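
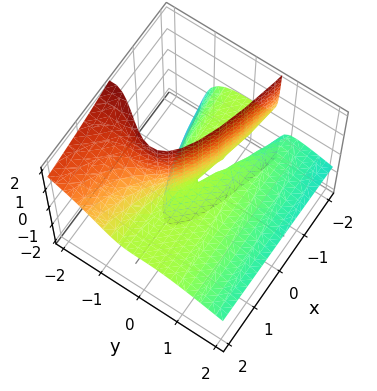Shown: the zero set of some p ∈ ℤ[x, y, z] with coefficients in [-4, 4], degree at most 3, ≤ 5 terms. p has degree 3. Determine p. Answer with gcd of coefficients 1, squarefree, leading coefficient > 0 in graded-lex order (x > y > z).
(a) Degree: the shape is more complex than any degree-2 surface, so deg p = 3.
(b) Checking where it meets the axes: every point of the z-axis in the box is on the surface; the visible x-axis segment lies entirely on the surface; one y-axis crossing is at y = 0.
(c) Solving for integer coefficients yields p as stated.

y^3 + 2*y^2*z + x*z + 2*y*z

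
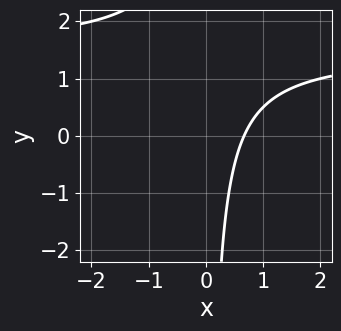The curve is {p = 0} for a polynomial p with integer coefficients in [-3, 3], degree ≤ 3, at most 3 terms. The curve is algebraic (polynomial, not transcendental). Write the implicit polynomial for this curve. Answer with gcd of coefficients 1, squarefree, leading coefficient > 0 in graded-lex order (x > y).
(a) deg p = 2. The shape is more complex than any degree-1 curve.
(b) Against the integer gridlines: no y-intercept at any integer in the box.
(c) Solving for integer coefficients yields p as stated.

2*x*y - 3*x + 2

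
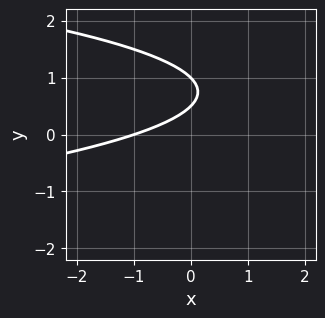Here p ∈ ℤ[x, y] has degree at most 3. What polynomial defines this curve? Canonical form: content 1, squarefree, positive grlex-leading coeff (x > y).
2*y^2 + x - 3*y + 1

(a) The degree is 2 — a generic line meets the curve in up to 2 points.
(b) From the visible intercepts: it crosses the y-axis at the gridline y = 1; it meets the x-axis at x = -1 (among the integer gridlines).
(c) Matching integer coefficients to the picture gives p.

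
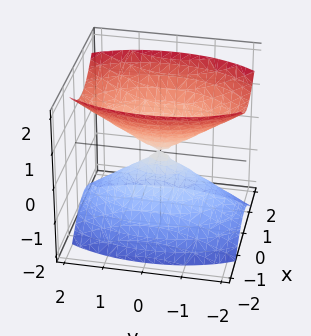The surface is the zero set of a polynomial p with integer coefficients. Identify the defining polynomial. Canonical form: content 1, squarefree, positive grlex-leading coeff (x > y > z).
3*x^2 + y^2 - 2*z^2

1. I count 2 distinct pieces. Treating them together as one polynomial.
2. deg p = 2. A double cone through the origin; a quadric.
3. Symmetries: the x ↦ −x reflection is a symmetry, so x appears only in even powers; mirror symmetry y ↦ −y ⇒ only even powers of y; mirror symmetry z ↦ −z ⇒ only even powers of z.
4. From the visible intercepts: it meets the x-axis at x = 0 (among the integer gridlines); one y-axis crossing is at y = 0.
5. Matching integer coefficients to the picture gives p.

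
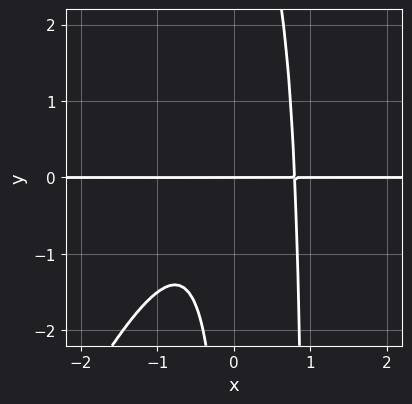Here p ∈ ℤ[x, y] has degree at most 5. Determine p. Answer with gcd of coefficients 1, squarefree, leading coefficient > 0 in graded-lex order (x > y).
2*x^3*y - x^2*y^2 + x*y^2 - y

The degree is 4 — no degree-3 curve has this shape.
From the visible intercepts: the visible x-axis segment lies entirely on the curve; it crosses the y-axis at the gridline y = 0.
Fitting integer coefficients to these (and the overall shape) gives p.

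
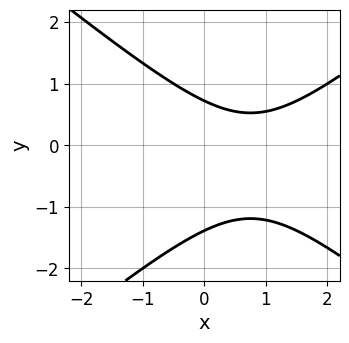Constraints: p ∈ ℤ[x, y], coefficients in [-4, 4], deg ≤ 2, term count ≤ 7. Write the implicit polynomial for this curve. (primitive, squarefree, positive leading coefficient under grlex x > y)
2*x^2 - 3*y^2 - 3*x - 2*y + 3

1. The degree is 2 — a generic line meets the curve in up to 2 points.
2. Observable constraints: no x-intercept at any integer in the box.
3. Solving for integer coefficients yields p as stated.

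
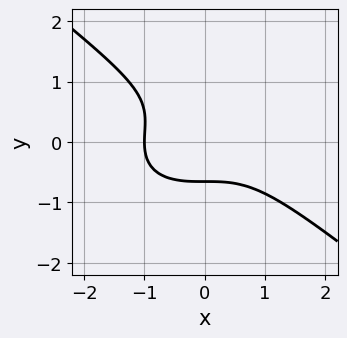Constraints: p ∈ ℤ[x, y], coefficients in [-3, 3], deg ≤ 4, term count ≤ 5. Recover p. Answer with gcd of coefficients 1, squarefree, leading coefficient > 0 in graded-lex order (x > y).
1. Degree: a generic line meets the curve in up to 3 points, so deg p = 3.
2. Checking where it meets the axes: one x-axis crossing is at x = -1.
3. The integer polynomial consistent with all of this is the stated p.

x^3 + 2*y^3 - y^2 + 1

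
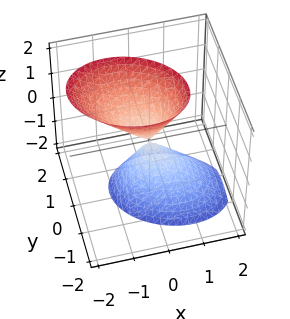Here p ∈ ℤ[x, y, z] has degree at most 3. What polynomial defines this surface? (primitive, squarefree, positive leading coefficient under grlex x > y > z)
2*x^2 + x*y + x*z + 3*y^2 - z^2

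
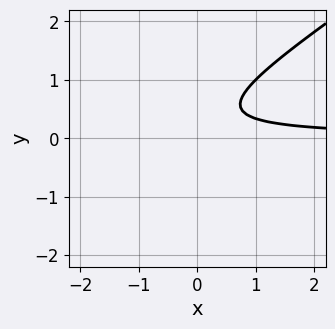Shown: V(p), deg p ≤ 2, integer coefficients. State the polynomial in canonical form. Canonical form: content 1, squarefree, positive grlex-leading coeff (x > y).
The degree is 2 — no degree-1 curve has this shape.
From the visible intercepts: it misses every integer gridline on the x-axis; the curve avoids every integer y-axis point in the box.
The integer polynomial consistent with all of this is the stated p.

2*x*y - 3*y^2 + 2*y - 1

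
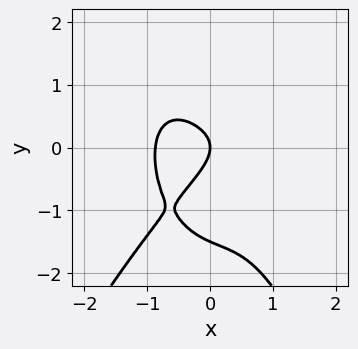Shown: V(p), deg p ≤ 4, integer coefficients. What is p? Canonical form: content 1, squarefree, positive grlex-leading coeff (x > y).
3*x^4 - x^3*y + 2*y^3 + 3*y^2 + 2*x

1. Degree: no degree-3 curve has this shape, so deg p = 4.
2. Against the integer gridlines: it crosses the x-axis at the gridline x = 0; it meets the y-axis at y = 0 (among the integer gridlines).
3. Together with the visible shape, these determine p as stated.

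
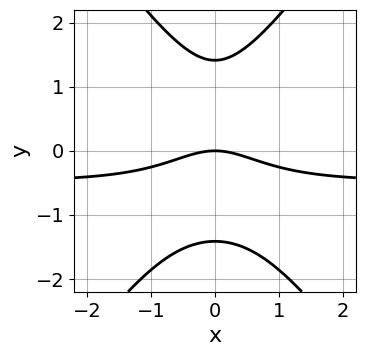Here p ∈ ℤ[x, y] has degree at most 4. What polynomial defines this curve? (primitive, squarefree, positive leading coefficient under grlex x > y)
deg p = 3. A generic line meets the curve in up to 3 points.
Symmetries: it's symmetric under x → −x, forcing even powers of x.
From the axis intercepts and sections: it crosses the y-axis at the gridline y = 0; it crosses the x-axis at the gridline x = 0.
Solving for integer coefficients yields p as stated.

2*x^2*y - y^3 + x^2 + 2*y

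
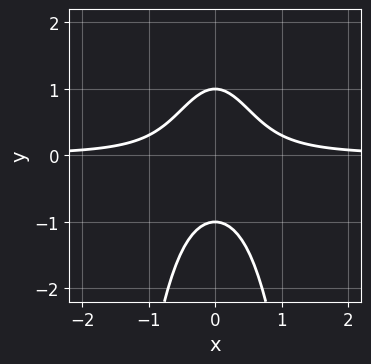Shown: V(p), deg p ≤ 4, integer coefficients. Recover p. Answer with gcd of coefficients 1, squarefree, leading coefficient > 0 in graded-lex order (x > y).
(a) The degree is 3 — no degree-2 curve has this shape.
(b) Symmetries: the x ↦ −x reflection is a symmetry, so x appears only in even powers.
(c) Against the integer gridlines: the curve avoids every integer x-axis point in the box; among the integer gridlines, it crosses the y-axis at y ∈ {-1, 1}.
(d) Putting this together gives p.

3*x^2*y + y^2 - 1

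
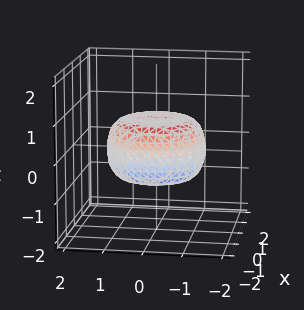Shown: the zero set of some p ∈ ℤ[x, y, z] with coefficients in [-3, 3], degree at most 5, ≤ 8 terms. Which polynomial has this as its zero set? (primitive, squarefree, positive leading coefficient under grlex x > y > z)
(a) deg p = 4. The shape is more complex than any degree-3 surface.
(b) By symmetry, the z-axis is an axis of rotation, so x and y enter only as x² + y².
(c) From the axis intercepts and sections: a circular section at z = 0 has radius between 1 and 2.
(d) Solving for integer coefficients yields p as stated.

x^4 + 2*x^2*y^2 + y^4 - x^2 - y^2 + 2*z^2 - 1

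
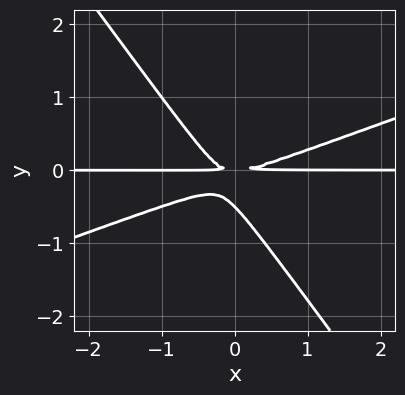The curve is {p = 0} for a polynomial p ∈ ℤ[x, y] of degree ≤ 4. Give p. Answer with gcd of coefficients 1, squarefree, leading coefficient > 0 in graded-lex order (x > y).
The degree is 3 — the shape is more complex than any degree-2 curve.
Against the integer gridlines: every point of the x-axis in the box is on the curve.
These observations pin down the coefficients.

x^2*y - 2*x*y^2 - 2*y^3 - y^2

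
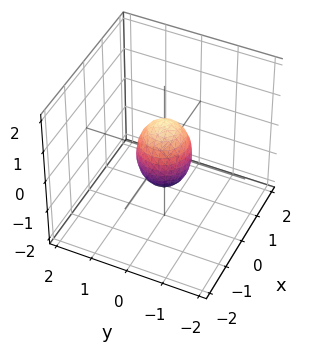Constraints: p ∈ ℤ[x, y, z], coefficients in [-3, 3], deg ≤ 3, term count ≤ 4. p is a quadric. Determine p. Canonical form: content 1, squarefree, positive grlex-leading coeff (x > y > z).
2*x^2 + 2*y^2 + z^2 - 1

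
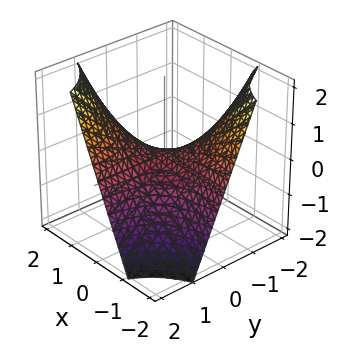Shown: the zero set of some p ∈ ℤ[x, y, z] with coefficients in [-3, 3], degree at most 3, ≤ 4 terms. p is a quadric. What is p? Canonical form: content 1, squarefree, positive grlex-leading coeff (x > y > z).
The degree is 2 — a saddle surface; a quadric.
Observable constraints: every point of the x-axis in the box is on the surface; it meets the z-axis at z = 0 (among the integer gridlines).
Assembling these constraints gives the stated polynomial.

x*y - z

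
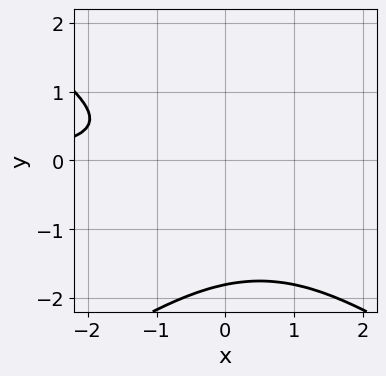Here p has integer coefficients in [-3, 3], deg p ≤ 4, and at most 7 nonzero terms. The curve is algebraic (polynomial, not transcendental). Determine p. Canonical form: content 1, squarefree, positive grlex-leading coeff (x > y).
x^2*y - 2*y^3 - x*y - 3*y^2 - 2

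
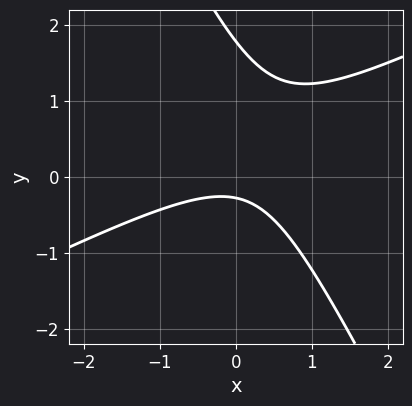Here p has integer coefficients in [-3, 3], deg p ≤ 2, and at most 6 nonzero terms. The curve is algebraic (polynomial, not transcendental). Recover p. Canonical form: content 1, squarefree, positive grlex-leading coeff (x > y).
1. deg p = 2. The shape is more complex than any degree-1 curve.
2. From the visible intercepts: it misses every integer gridline on the x-axis.
3. Matching integer coefficients to the picture gives p.

2*x^2 - 3*x*y - 2*y^2 + 3*y + 1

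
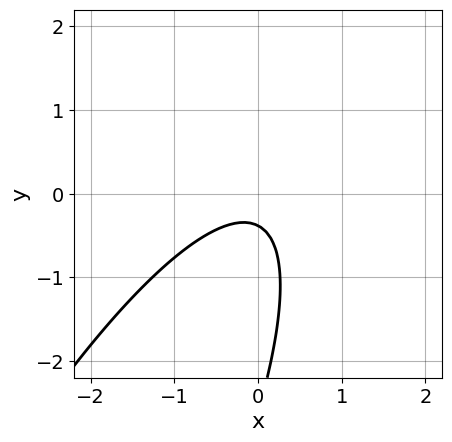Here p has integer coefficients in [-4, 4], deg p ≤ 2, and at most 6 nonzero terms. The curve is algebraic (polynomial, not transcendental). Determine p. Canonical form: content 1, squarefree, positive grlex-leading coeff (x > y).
The degree is 2 — a generic line meets the curve in up to 2 points.
Against the integer gridlines: the curve avoids every integer x-axis point in the box.
Solving for integer coefficients yields p as stated.

3*x^2 - 3*x*y + y^2 + 3*y + 1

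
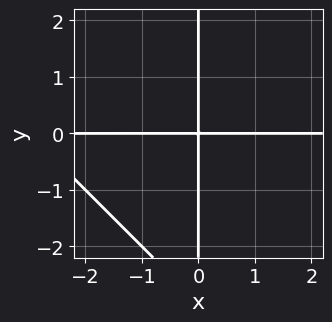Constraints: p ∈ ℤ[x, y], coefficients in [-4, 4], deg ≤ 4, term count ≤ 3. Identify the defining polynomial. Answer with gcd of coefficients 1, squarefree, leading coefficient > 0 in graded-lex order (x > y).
x^2*y + x*y^2 + 3*x*y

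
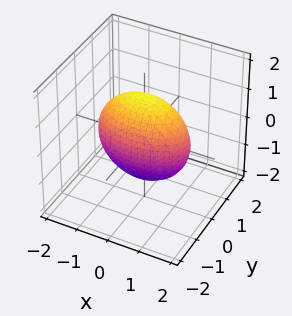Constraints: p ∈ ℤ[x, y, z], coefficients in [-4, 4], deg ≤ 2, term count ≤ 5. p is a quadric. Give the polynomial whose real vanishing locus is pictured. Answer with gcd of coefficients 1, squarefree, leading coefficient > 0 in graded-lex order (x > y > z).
x^2 + 3*y^2 + z^2 - 2

deg p = 2. A closed, bounded, convex surface; a quadric.
Symmetries: it's symmetric under x → −x, forcing even powers of x; it's symmetric under y → −y, forcing even powers of y; the z ↦ −z reflection is a symmetry, so z appears only in even powers.
Assembling these constraints gives the stated polynomial.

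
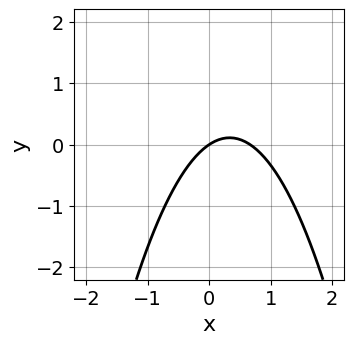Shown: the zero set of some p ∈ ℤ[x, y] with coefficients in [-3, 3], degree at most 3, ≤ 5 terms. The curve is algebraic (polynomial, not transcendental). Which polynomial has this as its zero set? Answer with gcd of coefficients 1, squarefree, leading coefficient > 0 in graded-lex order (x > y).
First, the degree is 2 — the shape is more complex than any degree-1 curve.
Then, from the visible intercepts: it crosses the x-axis at the gridline x = 0; it meets the y-axis at y = 0 (among the integer gridlines).
Finally, putting this together gives p.

3*x^2 - 2*x + 3*y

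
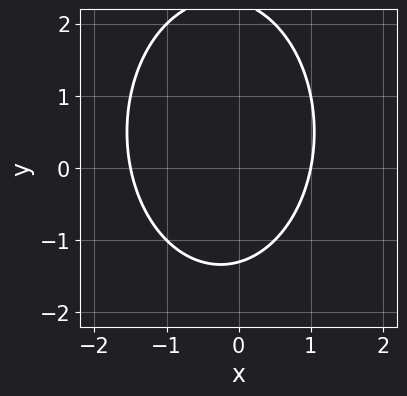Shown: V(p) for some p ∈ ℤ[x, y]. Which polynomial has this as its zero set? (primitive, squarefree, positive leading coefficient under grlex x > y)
2*x^2 + y^2 + x - y - 3

First, degree: the shape is more complex than any degree-1 curve, so deg p = 2.
Next, from the visible intercepts: it crosses the x-axis at the gridline x = 1.
Finally, together with the visible shape, these determine p as stated.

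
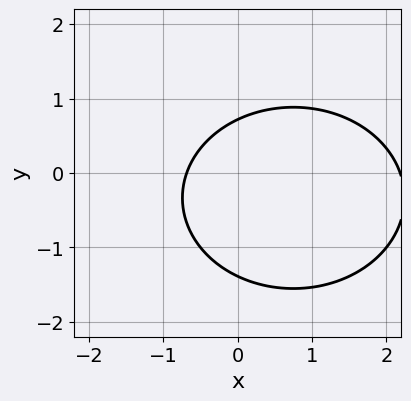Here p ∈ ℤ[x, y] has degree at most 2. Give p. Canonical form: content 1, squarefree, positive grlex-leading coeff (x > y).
2*x^2 + 3*y^2 - 3*x + 2*y - 3

The degree is 2 — the shape is more complex than any degree-1 curve.
The integer polynomial consistent with all of this is the stated p.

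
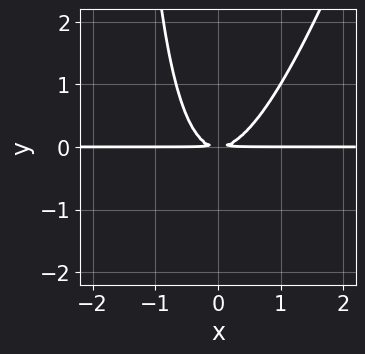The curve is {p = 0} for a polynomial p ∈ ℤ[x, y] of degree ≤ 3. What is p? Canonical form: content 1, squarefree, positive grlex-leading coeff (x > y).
3*x^2*y - x*y^2 - 2*y^2

First, degree: a generic line meets the curve in up to 3 points, so deg p = 3.
Next, checking where it meets the axes: every point of the x-axis in the box is on the curve.
Finally, matching integer coefficients to the picture gives p.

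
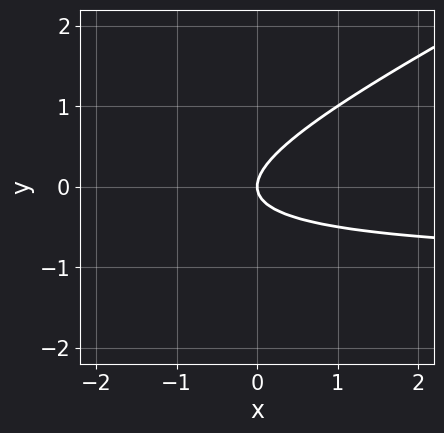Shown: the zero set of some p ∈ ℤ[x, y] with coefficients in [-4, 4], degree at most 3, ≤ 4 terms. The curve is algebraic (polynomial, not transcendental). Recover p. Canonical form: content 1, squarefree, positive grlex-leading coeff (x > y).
x*y - 2*y^2 + x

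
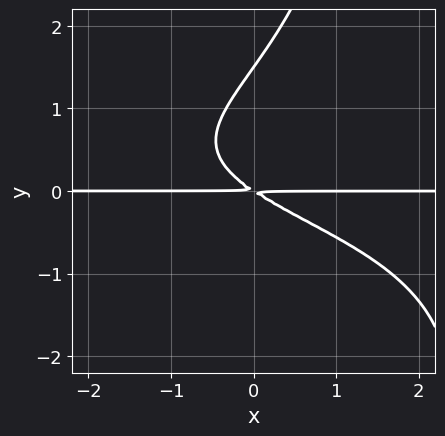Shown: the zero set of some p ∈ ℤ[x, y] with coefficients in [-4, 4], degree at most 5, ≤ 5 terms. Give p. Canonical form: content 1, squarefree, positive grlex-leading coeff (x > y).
(a) Degree: the shape is more complex than any degree-3 curve, so deg p = 4.
(b) From the axis intercepts and sections: every point of the x-axis in the box is on the curve.
(c) Fitting integer coefficients to these (and the overall shape) gives p.

x*y^3 - 2*y^3 + 2*x*y + 3*y^2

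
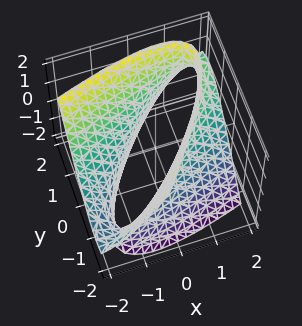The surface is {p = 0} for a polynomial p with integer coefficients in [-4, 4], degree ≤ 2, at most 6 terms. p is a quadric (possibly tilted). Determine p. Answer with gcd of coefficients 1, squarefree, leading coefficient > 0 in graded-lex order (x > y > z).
First, deg p = 2. A generic line meets the surface in up to 2 points.
Next, from the axis intercepts and sections: it misses every integer gridline on the z-axis; among the integer gridlines, it crosses the y-axis at y ∈ {-1, 1}.
Finally, putting this together gives p.

x^2 - 3*x*y + 2*x*z + 2*y^2 - z^2 - 2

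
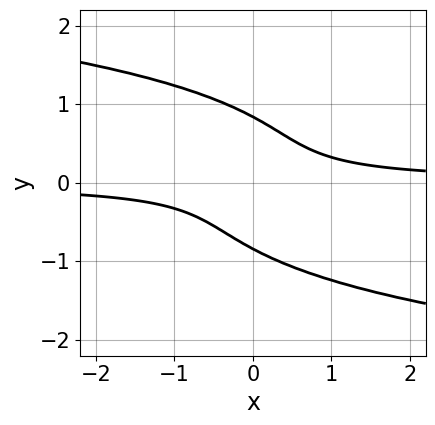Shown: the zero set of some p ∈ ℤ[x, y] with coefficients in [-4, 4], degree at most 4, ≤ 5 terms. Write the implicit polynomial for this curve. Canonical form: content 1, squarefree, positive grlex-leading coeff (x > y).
First, deg p = 4.
Next, against the integer gridlines: the curve avoids every integer x-axis point in the box.
Finally, assembling these constraints gives the stated polynomial.

2*y^4 + 3*x*y - 1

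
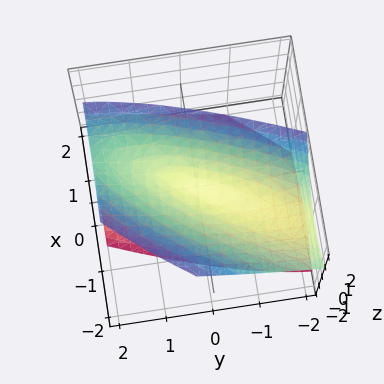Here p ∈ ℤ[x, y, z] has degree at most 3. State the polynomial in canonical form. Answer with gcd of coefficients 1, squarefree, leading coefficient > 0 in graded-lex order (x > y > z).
3*x^2 - 3*x*y + 2*x*z + y^2 - 2*z^2

(a) There are 2 components. Treating them together as one polynomial.
(b) deg p = 2. The shape is more complex than any degree-1 surface.
(c) Checking where it meets the axes: it crosses the x-axis at the gridline x = 0; it crosses the y-axis at the gridline y = 0; one z-axis crossing is at z = 0.
(d) These observations pin down the coefficients.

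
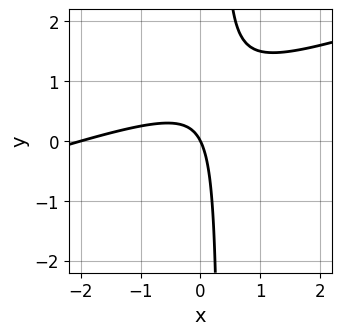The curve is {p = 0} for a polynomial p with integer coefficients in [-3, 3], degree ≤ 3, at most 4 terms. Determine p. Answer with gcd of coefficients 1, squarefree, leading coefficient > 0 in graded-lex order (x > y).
Degree: the shape is more complex than any degree-1 curve, so deg p = 2.
From the axis intercepts and sections: among the integer gridlines, it crosses the x-axis at x ∈ {-2, 0}; it meets the y-axis at y = 0 (among the integer gridlines).
Putting this together gives p.

x^2 - 3*x*y + 2*x + y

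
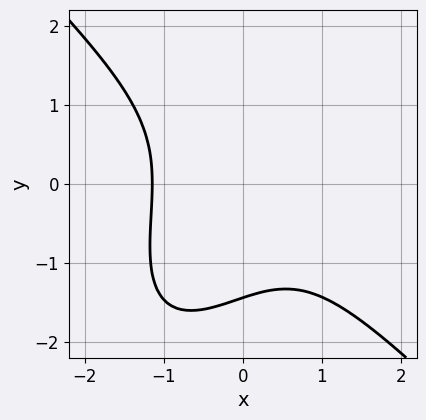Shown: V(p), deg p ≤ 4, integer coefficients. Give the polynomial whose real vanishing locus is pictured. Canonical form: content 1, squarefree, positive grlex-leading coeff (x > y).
2*x^3 - x*y^2 + y^3 + 3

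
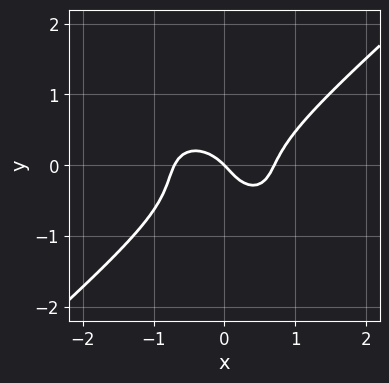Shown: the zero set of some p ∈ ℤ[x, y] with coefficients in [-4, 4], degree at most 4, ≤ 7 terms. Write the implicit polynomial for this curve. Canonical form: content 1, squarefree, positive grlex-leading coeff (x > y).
2*x^3 - 3*y^3 - y^2 - x - y

deg p = 3. The shape is more complex than any degree-2 curve.
Observable constraints: it crosses the x-axis at the gridline x = 0; it crosses the y-axis at the gridline y = 0.
Matching integer coefficients to the picture gives p.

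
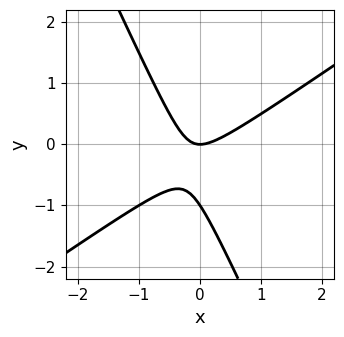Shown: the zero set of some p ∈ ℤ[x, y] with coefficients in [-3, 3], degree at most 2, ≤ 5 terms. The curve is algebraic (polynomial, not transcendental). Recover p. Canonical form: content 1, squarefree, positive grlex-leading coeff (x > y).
1. Degree: a generic line meets the curve in up to 2 points, so deg p = 2.
2. Observable constraints: the y-axis gridline crossings are at y ∈ {-1, 0}; one x-axis crossing is at x = 0.
3. The integer polynomial consistent with all of this is the stated p.

3*x^2 - 3*x*y - 2*y^2 - 2*y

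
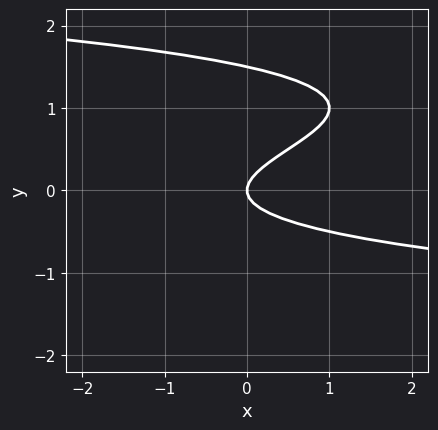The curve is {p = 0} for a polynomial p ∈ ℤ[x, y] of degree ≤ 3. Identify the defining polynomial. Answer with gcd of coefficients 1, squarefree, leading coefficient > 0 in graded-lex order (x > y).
1. The degree is 3 — a generic line meets the curve in up to 3 points.
2. Reading off the gridlines: one x-axis crossing is at x = 0; it crosses the y-axis at the gridline y = 0.
3. Fitting integer coefficients to these (and the overall shape) gives p.

2*y^3 - 3*y^2 + x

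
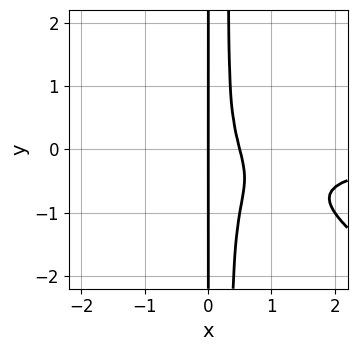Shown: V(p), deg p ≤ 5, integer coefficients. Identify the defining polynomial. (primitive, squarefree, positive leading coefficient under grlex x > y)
2*x^3*y + 3*x^2*y^2 - x*y^2 + 2*x^2 - x

(a) Degree: a generic line meets the curve in up to 4 points, so deg p = 4.
(b) Against the integer gridlines: it crosses the x-axis at the gridline x = 0; every point of the y-axis in the box is on the curve.
(c) The integer polynomial consistent with all of this is the stated p.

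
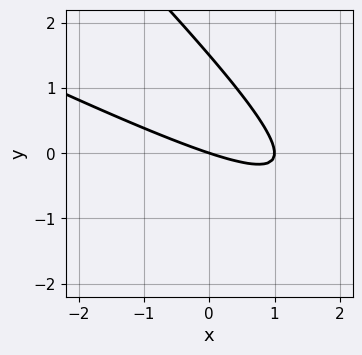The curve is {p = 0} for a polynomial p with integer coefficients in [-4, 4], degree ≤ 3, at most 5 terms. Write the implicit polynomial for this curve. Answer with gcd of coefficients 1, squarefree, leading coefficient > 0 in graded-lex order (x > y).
(a) The degree is 2 — no degree-1 curve has this shape.
(b) From the visible intercepts: the x-axis gridline crossings are at x ∈ {0, 1}; it crosses the y-axis at the gridline y = 0.
(c) Putting this together gives p.

x^2 + 3*x*y + 2*y^2 - x - 3*y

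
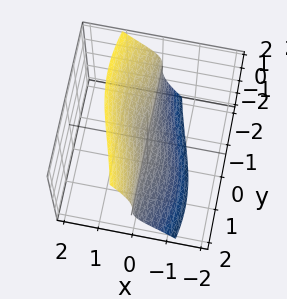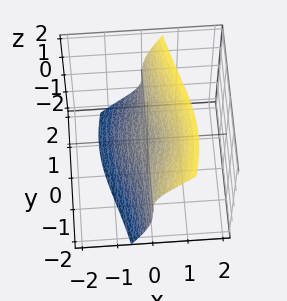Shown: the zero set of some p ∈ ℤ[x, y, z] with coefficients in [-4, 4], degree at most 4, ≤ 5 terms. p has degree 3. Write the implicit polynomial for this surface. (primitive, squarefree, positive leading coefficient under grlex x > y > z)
2*x^3 + 2*x*y^2 + 2*x*y*z + 3*x*z^2 - 2*z^3

Degree: a generic line meets the surface in up to 3 points, so deg p = 3.
Checking where it meets the axes: it meets the x-axis at x = 0 (among the integer gridlines); every point of the y-axis in the box is on the surface.
Assembling these constraints gives the stated polynomial.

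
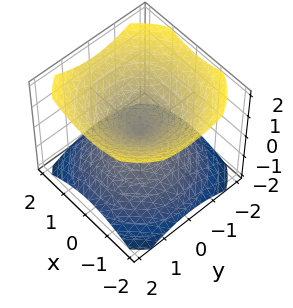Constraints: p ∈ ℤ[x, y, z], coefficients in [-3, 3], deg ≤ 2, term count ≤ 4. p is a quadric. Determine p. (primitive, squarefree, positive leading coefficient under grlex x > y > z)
2*x^2 + 2*y^2 - 3*z^2

First, I count 2 distinct pieces. They look like related sheets of one shape, so recover p as a whole.
Then, degree: two nappes meeting at a single point; a quadric, so deg p = 2.
Then, symmetries: rotational symmetry about the z-axis ⇒ p depends on x, y only through x² + y²; mirror symmetry z ↦ −z ⇒ only even powers of z.
Next, against the integer gridlines: a circular section at z = -1 has radius between 1 and 2; one x-axis crossing is at x = 0; it meets the y-axis at y = 0 (among the integer gridlines).
Finally, fitting integer coefficients to these (and the overall shape) gives p.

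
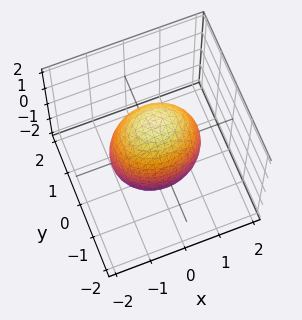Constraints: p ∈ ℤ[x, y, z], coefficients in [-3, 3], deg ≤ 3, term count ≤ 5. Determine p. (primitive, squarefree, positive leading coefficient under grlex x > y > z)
2*x^2 + 3*y^2 + z^2 - 3

deg p = 2.
Symmetries: the z ↦ −z reflection is a symmetry, so z appears only in even powers; mirror symmetry x ↦ −x ⇒ only even powers of x; the y ↦ −y reflection is a symmetry, so y appears only in even powers.
Reading off the gridlines: the y-axis gridline crossings are at y ∈ {-1, 1}.
Fitting integer coefficients to these (and the overall shape) gives p.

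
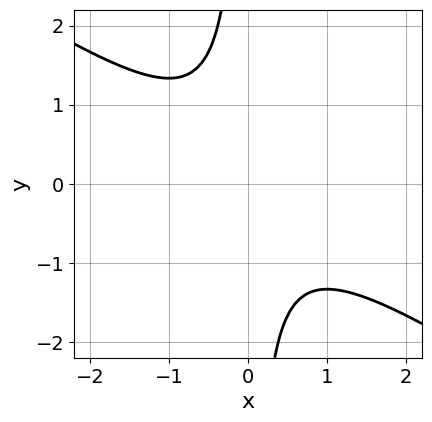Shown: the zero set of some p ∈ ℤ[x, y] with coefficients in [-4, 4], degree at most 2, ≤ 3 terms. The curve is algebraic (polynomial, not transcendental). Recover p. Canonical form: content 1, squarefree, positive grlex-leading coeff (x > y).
1. Degree: no degree-1 curve has this shape, so deg p = 2.
2. Against the integer gridlines: the curve avoids every integer y-axis point in the box; no x-intercept at any integer in the box.
3. Matching integer coefficients to the picture gives p.

2*x^2 + 3*x*y + 2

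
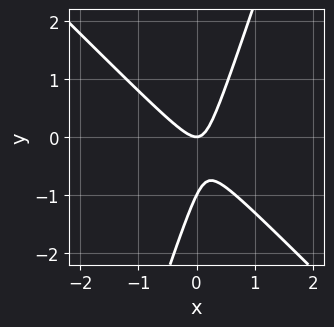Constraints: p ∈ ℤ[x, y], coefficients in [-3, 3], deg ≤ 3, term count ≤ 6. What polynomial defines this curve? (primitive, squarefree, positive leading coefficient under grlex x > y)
3*x^2 + 2*x*y - y^2 - y

First, deg p = 2. A generic line meets the curve in up to 2 points.
Then, reading off the gridlines: the y-axis gridline crossings are at y ∈ {-1, 0}; it crosses the x-axis at the gridline x = 0.
Finally, putting this together gives p.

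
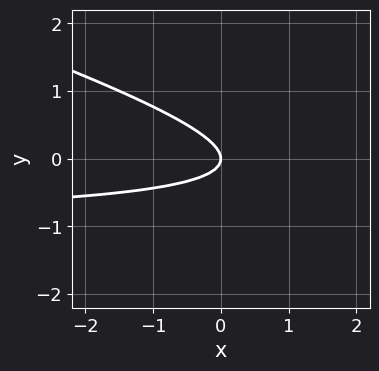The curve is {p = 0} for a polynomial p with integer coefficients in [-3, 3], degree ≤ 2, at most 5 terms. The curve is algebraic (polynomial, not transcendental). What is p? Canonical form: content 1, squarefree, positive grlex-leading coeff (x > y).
x*y + 3*y^2 + x

(a) The degree is 2 — no degree-1 curve has this shape.
(b) From the axis intercepts and sections: it crosses the x-axis at the gridline x = 0; it crosses the y-axis at the gridline y = 0.
(c) Solving for integer coefficients yields p as stated.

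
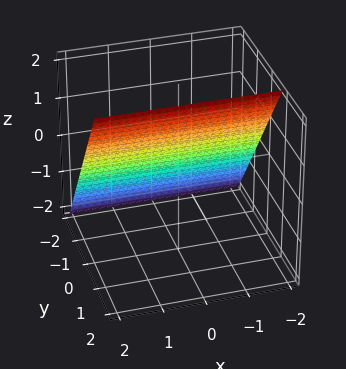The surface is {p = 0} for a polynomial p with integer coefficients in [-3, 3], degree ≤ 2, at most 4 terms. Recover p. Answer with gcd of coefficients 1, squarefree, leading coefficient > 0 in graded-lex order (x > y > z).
3*y - 2*z + 2

1. Degree: every cross-section is a straight line — this is a plane, so deg p = 1.
2. From the visible intercepts: one z-axis crossing is at z = 1; no x-intercept at any integer in the box.
3. Matching integer coefficients to the picture gives p.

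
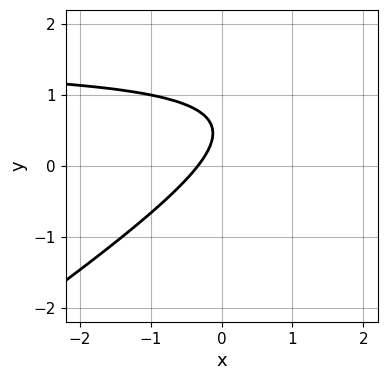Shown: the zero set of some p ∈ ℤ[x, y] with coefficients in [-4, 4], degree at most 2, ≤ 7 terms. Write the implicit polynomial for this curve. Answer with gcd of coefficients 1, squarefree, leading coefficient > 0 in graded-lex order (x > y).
First, degree: no degree-1 curve has this shape, so deg p = 2.
Then, from the axis intercepts and sections: the curve avoids every integer y-axis point in the box.
Finally, fitting integer coefficients to these (and the overall shape) gives p.

2*x*y - 3*y^2 - 3*x + 3*y - 1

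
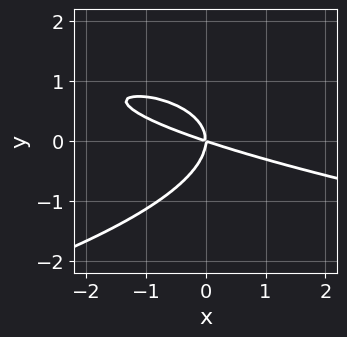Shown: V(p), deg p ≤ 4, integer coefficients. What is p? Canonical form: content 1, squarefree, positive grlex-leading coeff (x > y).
1. Degree: the shape is more complex than any degree-2 curve, so deg p = 3.
2. Reading off the gridlines: one x-axis crossing is at x = 0; one y-axis crossing is at y = 0.
3. Putting this together gives p.

3*y^3 + x^2 + 3*x*y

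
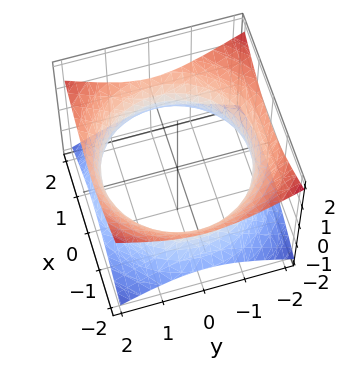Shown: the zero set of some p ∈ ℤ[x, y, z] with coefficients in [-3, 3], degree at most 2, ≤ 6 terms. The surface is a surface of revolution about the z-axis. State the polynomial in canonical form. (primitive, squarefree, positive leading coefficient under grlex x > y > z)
x^2 + y^2 - 2*z^2 - 3

1. The degree is 2 — the shape is more complex than any degree-1 surface.
2. Symmetries: rotational symmetry about the z-axis ⇒ p depends on x, y only through x² + y².
3. Observable constraints: no z-intercept at any integer in the box; a circular section at z = 0 has radius between 1 and 2.
4. These observations pin down the coefficients.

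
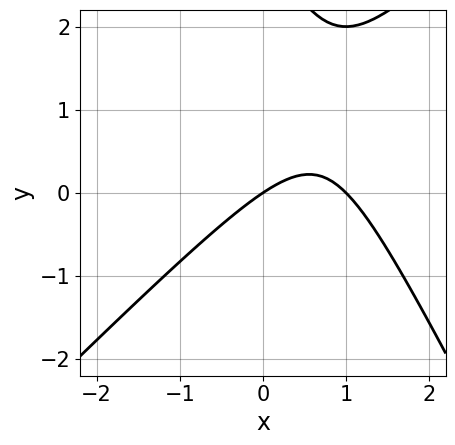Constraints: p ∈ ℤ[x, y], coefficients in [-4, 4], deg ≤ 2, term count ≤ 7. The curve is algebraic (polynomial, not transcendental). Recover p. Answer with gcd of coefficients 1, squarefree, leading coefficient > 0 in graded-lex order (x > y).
2*x^2 - x*y - y^2 - 2*x + 3*y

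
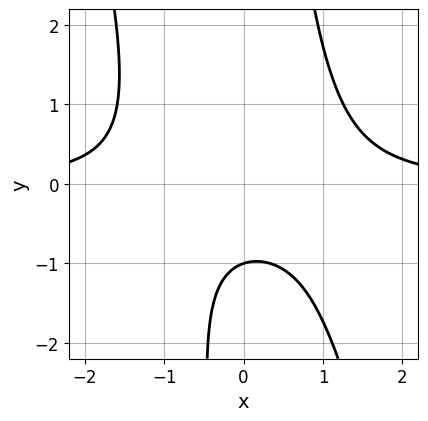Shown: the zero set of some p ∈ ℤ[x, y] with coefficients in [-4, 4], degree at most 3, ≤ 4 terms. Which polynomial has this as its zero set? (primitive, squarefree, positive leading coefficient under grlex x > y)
3*x^2*y + x*y^2 - 3*y - 3

Degree: no degree-2 curve has this shape, so deg p = 3.
Observable constraints: it crosses the y-axis at the gridline y = -1; the curve avoids every integer x-axis point in the box.
Solving for integer coefficients yields p as stated.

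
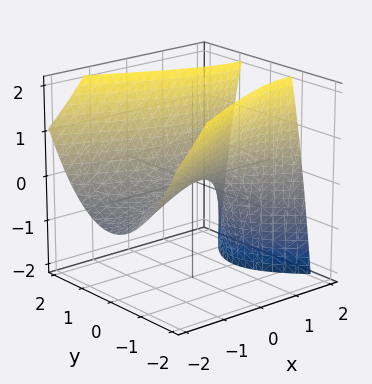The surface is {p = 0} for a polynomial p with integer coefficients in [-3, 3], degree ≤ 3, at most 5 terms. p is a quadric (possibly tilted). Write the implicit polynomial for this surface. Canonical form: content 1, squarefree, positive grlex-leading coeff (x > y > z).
(a) deg p = 2. No degree-1 surface has this shape.
(b) Against the integer gridlines: it meets the x-axis at x = 0 (among the integer gridlines); it crosses the y-axis at the gridline y = 0.
(c) The integer polynomial consistent with all of this is the stated p.

x^2 - 2*x*z - 3*y^2 + 3*z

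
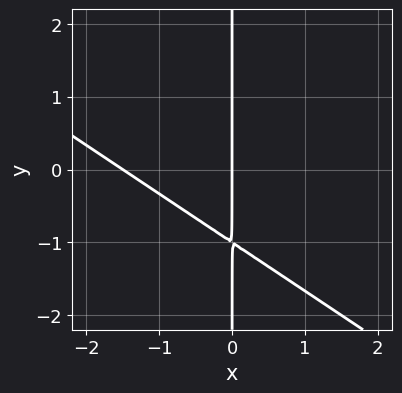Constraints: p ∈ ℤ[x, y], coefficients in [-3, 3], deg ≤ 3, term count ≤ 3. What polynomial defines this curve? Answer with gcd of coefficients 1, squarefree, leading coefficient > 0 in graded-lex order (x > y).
2*x^2 + 3*x*y + 3*x

(a) deg p = 2.
(b) From the axis intercepts and sections: the visible y-axis segment lies entirely on the curve; it crosses the x-axis at the gridline x = 0.
(c) The integer polynomial consistent with all of this is the stated p.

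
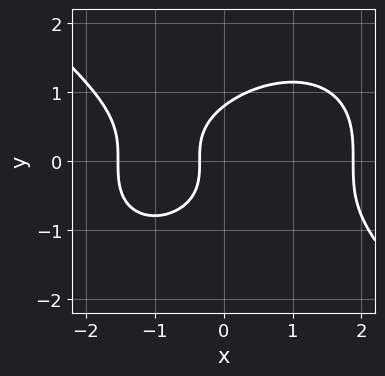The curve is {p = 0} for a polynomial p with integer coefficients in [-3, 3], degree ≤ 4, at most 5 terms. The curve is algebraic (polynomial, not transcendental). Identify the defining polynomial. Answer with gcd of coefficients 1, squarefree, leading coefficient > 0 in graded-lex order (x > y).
x^3 + 2*y^3 - 3*x - 1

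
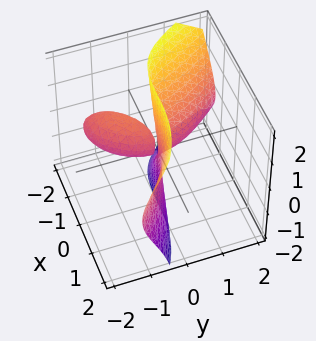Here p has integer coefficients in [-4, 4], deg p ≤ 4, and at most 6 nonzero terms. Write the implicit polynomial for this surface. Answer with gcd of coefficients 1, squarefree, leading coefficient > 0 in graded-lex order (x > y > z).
(a) I count 2 distinct pieces.
(b) deg p = 3.
(c) Reading off the gridlines: one y-axis crossing is at y = 0; every point of the z-axis in the box is on the surface; it crosses the x-axis at the gridline x = 0.
(d) Matching integer coefficients to the picture gives p.

x^3 + y^3 + 3*y*z^2 + 3*x*y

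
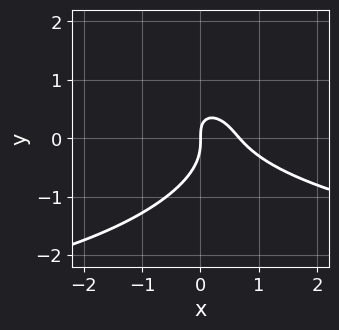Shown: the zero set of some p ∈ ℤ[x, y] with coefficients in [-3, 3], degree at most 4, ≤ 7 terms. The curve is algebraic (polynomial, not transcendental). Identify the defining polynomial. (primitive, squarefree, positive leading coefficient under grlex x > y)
x^2*y + 3*y^3 + 3*x^2 + 2*x*y - 2*x

1. The degree is 3 — the shape is more complex than any degree-2 curve.
2. Observable constraints: it crosses the y-axis at the gridline y = 0; one x-axis crossing is at x = 0.
3. Fitting integer coefficients to these (and the overall shape) gives p.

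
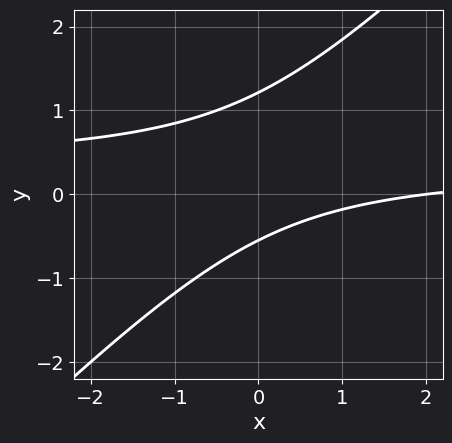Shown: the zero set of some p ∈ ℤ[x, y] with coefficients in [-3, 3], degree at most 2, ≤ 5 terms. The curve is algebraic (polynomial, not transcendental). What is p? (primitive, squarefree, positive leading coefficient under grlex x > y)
3*x*y - 3*y^2 - x + 2*y + 2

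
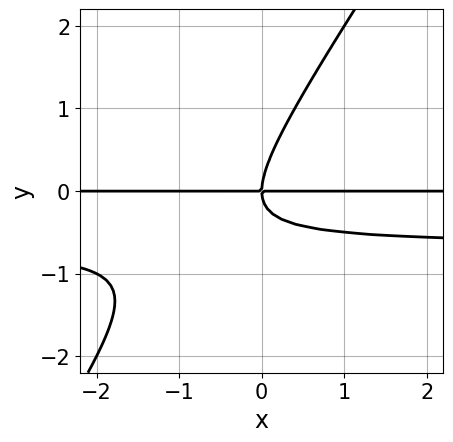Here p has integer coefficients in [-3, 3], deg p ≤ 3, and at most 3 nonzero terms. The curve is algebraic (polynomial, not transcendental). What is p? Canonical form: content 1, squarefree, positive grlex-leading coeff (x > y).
(a) deg p = 3. A generic line meets the curve in up to 3 points.
(b) Observable constraints: one y-axis crossing is at y = 0; every point of the x-axis in the box is on the curve.
(c) Together with the visible shape, these determine p as stated.

3*x*y^2 - 2*y^3 + 2*x*y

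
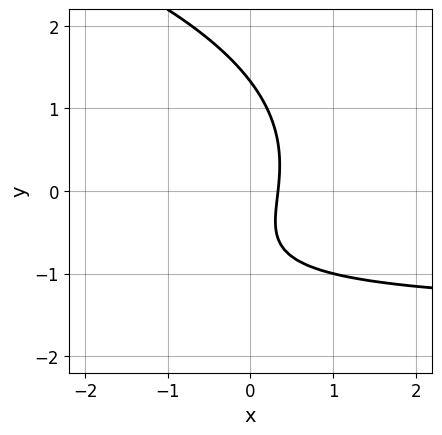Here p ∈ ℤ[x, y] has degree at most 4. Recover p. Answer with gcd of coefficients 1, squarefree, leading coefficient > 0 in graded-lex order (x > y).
1. The degree is 3 — a generic line meets the curve in up to 3 points.
2. Putting this together gives p.

y^3 + 2*x*y + 3*x - y - 1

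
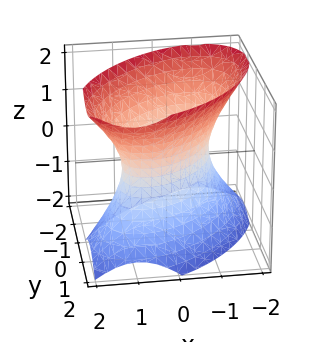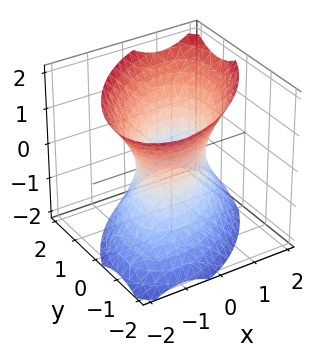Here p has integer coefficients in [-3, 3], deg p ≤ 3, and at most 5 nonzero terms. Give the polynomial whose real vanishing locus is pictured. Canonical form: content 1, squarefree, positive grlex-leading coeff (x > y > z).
3*x^2 - 3*x*y + 3*y^2 - 2*z^2 - 3

First, the degree is 2 — no degree-1 surface has this shape.
Then, from the visible intercepts: among the integer gridlines, it crosses the x-axis at x ∈ {-1, 1}; no z-intercept at any integer in the box; among the integer gridlines, it crosses the y-axis at y ∈ {-1, 1}.
Finally, the integer polynomial consistent with all of this is the stated p.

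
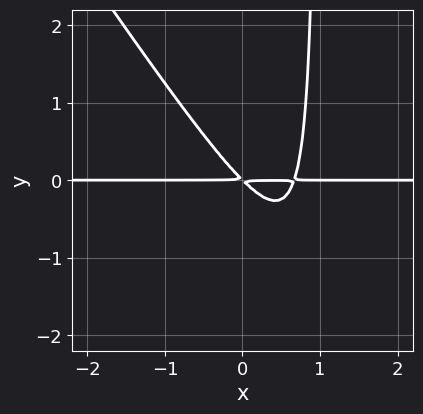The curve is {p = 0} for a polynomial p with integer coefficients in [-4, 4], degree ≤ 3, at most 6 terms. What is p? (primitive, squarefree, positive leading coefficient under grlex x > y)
3*x^2*y + 2*x*y^2 - 2*x*y - 2*y^2

Degree: a generic line meets the curve in up to 3 points, so deg p = 3.
From the axis intercepts and sections: the visible x-axis segment lies entirely on the curve.
Assembling these constraints gives the stated polynomial.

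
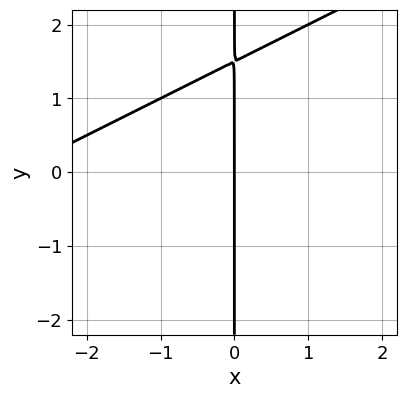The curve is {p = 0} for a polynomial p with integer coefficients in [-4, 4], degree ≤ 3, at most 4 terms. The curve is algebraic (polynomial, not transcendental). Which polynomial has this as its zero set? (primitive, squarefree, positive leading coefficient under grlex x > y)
First, deg p = 2.
Next, reading off the gridlines: it crosses the x-axis at the gridline x = 0; the visible y-axis segment lies entirely on the curve.
Finally, matching integer coefficients to the picture gives p.

x^2 - 2*x*y + 3*x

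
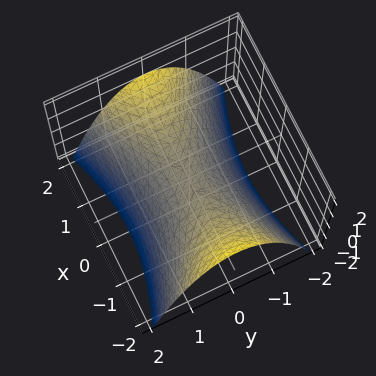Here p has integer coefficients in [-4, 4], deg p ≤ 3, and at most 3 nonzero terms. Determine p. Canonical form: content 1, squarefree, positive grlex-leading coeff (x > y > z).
x^2 - 3*y^2 - 3*z

1. deg p = 2. A saddle surface; a quadric.
2. Symmetries: mirror symmetry x ↦ −x ⇒ only even powers of x; mirror symmetry y ↦ −y ⇒ only even powers of y.
3. Against the integer gridlines: it crosses the z-axis at the gridline z = 0; it crosses the y-axis at the gridline y = 0; it crosses the x-axis at the gridline x = 0.
4. Solving for integer coefficients yields p as stated.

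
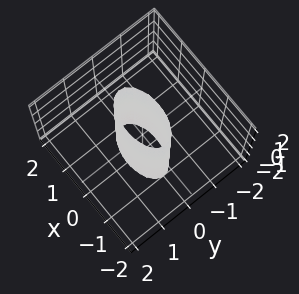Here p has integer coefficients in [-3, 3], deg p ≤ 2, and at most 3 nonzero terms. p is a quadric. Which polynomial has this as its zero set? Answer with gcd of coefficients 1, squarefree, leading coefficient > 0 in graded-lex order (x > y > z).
1. deg p = 2. Constant cross-section along one axis; a quadric.
2. Symmetries: the y ↦ −y reflection is a symmetry, so y appears only in even powers; it's symmetric under z → −z, forcing even powers of z; it's symmetric under x → −x, forcing even powers of x.
3. Against the integer gridlines: it misses every integer gridline on the z-axis; the x-axis gridline crossings are at x ∈ {-1, 1}.
4. These observations pin down the coefficients.

x^2 + 3*y^2 - 1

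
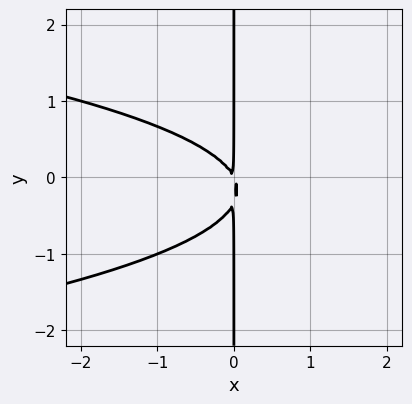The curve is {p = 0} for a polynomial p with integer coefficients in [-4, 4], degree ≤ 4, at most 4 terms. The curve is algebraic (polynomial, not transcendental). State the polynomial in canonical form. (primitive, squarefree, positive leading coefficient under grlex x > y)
3*x*y^2 + 2*x^2 + x*y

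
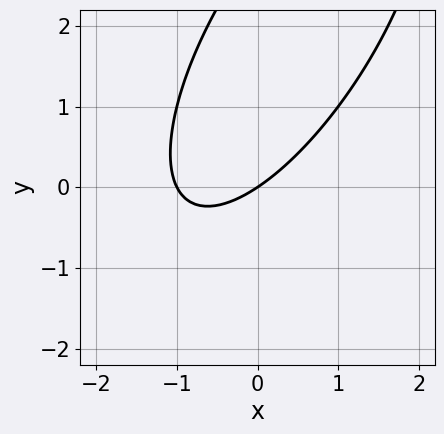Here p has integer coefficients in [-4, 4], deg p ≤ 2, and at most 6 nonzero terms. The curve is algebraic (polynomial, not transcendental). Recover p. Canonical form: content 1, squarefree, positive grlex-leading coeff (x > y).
2*x^2 - 2*x*y + y^2 + 2*x - 3*y

Degree: no degree-1 curve has this shape, so deg p = 2.
From the visible intercepts: the x-axis gridline crossings are at x ∈ {-1, 0}; one y-axis crossing is at y = 0.
These observations pin down the coefficients.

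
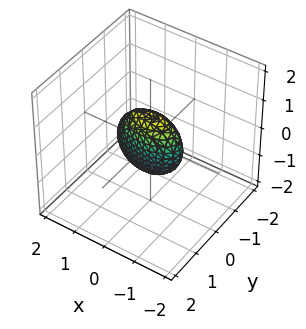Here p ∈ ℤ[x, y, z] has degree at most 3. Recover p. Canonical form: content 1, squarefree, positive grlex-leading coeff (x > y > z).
x^2 + 3*y^2 + z^2 - 1

The degree is 2 — a closed, bounded, convex surface; a quadric.
Symmetries: mirror symmetry y ↦ −y ⇒ only even powers of y; the z ↦ −z reflection is a symmetry, so z appears only in even powers; it's symmetric under x → −x, forcing even powers of x.
Reading off the gridlines: among the integer gridlines, it crosses the z-axis at z ∈ {-1, 1}; the x-axis gridline crossings are at x ∈ {-1, 1}.
Fitting integer coefficients to these (and the overall shape) gives p.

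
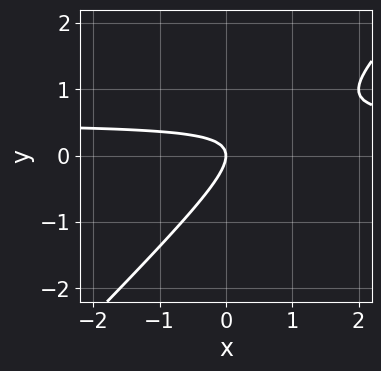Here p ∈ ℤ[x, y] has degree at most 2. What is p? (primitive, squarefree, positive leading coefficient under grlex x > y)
(a) The degree is 2 — the shape is more complex than any degree-1 curve.
(b) From the visible intercepts: it meets the x-axis at x = 0 (among the integer gridlines); one y-axis crossing is at y = 0.
(c) Matching integer coefficients to the picture gives p.

2*x*y - 2*y^2 - x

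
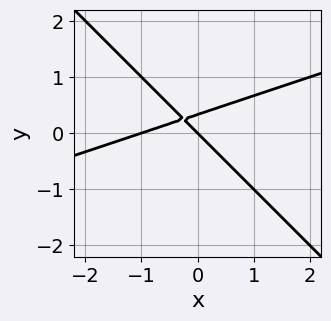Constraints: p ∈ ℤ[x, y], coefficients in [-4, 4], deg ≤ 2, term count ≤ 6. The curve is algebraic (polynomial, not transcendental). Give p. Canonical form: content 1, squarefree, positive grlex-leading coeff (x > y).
x^2 - 2*x*y - 3*y^2 + x + y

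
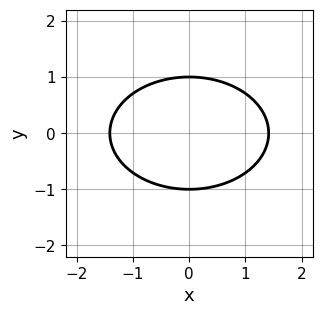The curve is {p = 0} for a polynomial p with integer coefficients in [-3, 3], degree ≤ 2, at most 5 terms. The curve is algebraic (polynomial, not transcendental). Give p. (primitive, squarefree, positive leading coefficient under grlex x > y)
x^2 + 2*y^2 - 2

The degree is 2 — the shape is more complex than any degree-1 curve.
Symmetries: mirror symmetry x ↦ −x ⇒ only even powers of x; the y ↦ −y reflection is a symmetry, so y appears only in even powers.
Reading off the gridlines: among the integer gridlines, it crosses the y-axis at y ∈ {-1, 1}.
Matching integer coefficients to the picture gives p.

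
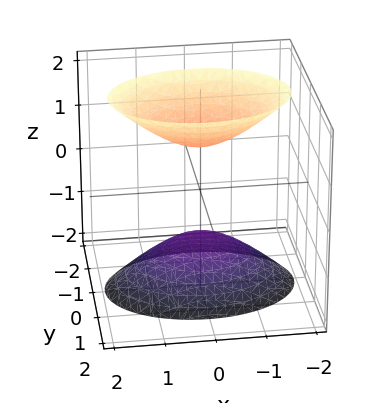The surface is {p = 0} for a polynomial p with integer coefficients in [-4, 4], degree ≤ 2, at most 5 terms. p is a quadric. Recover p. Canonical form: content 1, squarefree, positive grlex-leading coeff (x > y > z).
First, there are 2 components. Treating them together as one polynomial.
Next, the degree is 2 — two sheets facing apart; a quadric.
Next, symmetries: it's symmetric under y → −y, forcing even powers of y; the x ↦ −x reflection is a symmetry, so x appears only in even powers; the z ↦ −z reflection is a symmetry, so z appears only in even powers.
Then, checking where it meets the axes: no y-intercept at any integer in the box; no x-intercept at any integer in the box; among the integer gridlines, it crosses the z-axis at z ∈ {-1, 1}.
Finally, solving for integer coefficients yields p as stated.

x^2 + 2*y^2 - z^2 + 1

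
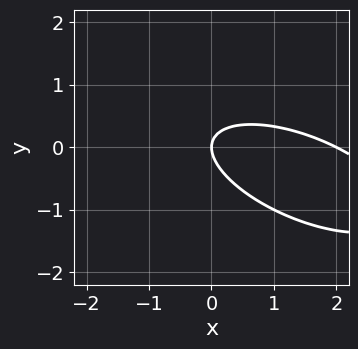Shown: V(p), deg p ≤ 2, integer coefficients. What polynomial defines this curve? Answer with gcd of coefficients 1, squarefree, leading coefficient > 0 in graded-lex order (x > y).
(a) The degree is 2 — no degree-1 curve has this shape.
(b) Against the integer gridlines: it meets the y-axis at y = 0 (among the integer gridlines); the x-axis gridline crossings are at x ∈ {0, 2}.
(c) Assembling these constraints gives the stated polynomial.

x^2 + 2*x*y + 3*y^2 - 2*x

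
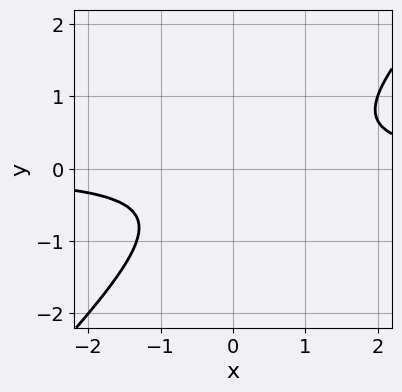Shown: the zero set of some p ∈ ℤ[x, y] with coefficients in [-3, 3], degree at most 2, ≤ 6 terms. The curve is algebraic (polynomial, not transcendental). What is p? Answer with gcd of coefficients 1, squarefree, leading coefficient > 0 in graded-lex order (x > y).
3*x*y - 3*y^2 - y - 2

1. The degree is 2 — no degree-1 curve has this shape.
2. Against the integer gridlines: it misses every integer gridline on the x-axis; it misses every integer gridline on the y-axis.
3. Putting this together gives p.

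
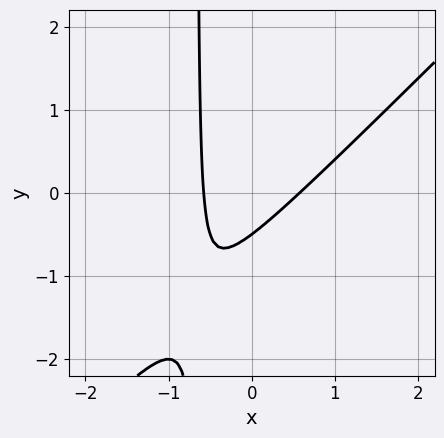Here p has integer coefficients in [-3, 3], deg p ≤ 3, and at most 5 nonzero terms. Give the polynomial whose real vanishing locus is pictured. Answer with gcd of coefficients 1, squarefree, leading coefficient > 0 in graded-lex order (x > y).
3*x^2 - 3*x*y - 2*y - 1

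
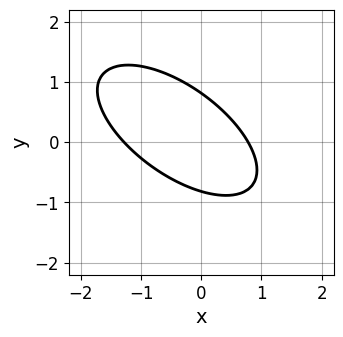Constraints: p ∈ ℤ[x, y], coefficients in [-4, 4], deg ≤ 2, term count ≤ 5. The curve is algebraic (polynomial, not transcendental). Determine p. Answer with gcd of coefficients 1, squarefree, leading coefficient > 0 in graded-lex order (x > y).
First, deg p = 2.
Finally, putting this together gives p.

2*x^2 + 3*x*y + 3*y^2 + x - 2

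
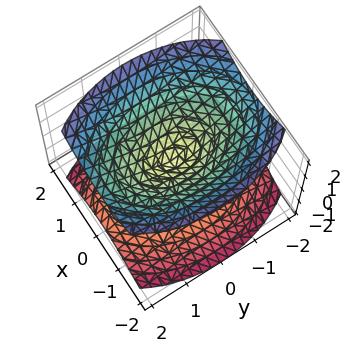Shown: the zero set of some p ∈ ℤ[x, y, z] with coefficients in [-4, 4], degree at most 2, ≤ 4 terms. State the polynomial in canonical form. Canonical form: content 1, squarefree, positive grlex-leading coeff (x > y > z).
1. I count 2 distinct pieces.
2. The degree is 2 — two nappes meeting at a single point; a quadric.
3. Symmetries: mirror symmetry y ↦ −y ⇒ only even powers of y; mirror symmetry z ↦ −z ⇒ only even powers of z; the x ↦ −x reflection is a symmetry, so x appears only in even powers.
4. Against the integer gridlines: it meets the y-axis at y = 0 (among the integer gridlines); it crosses the x-axis at the gridline x = 0.
5. Putting this together gives p.

2*x^2 + y^2 - 2*z^2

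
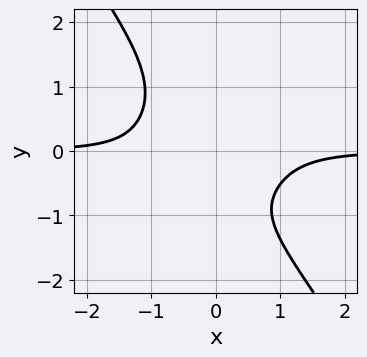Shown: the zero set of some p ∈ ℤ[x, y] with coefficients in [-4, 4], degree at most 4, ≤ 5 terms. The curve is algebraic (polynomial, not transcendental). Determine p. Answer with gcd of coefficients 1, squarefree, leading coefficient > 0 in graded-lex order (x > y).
1. The degree is 4 — no degree-3 curve has this shape.
2. Reading off the gridlines: the curve avoids every integer y-axis point in the box; the curve avoids every integer x-axis point in the box.
3. Matching integer coefficients to the picture gives p.

3*x^3*y + y^4 + y + 2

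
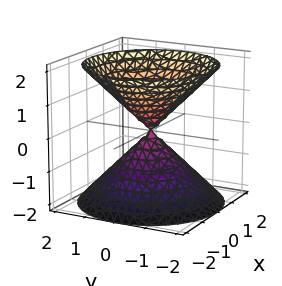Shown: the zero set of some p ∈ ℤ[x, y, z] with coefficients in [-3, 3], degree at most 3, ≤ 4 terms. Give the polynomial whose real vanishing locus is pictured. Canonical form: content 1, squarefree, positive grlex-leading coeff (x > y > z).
x^2 + y^2 - z^2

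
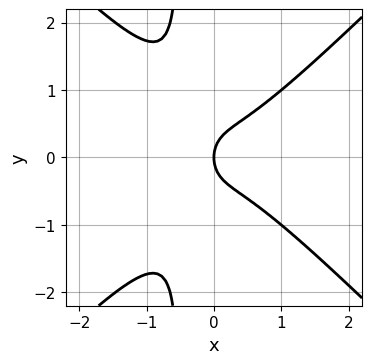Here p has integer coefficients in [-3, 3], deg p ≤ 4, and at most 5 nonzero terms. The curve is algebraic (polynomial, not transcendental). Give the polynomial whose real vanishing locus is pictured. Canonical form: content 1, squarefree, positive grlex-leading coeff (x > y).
1. The degree is 3 — no degree-2 curve has this shape.
2. Symmetries: mirror symmetry y ↦ −y ⇒ only even powers of y.
3. From the visible intercepts: it crosses the x-axis at the gridline x = 0; one y-axis crossing is at y = 0.
4. Solving for integer coefficients yields p as stated.

2*x^3 - 2*x*y^2 - y^2 + x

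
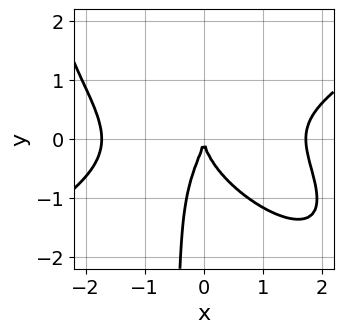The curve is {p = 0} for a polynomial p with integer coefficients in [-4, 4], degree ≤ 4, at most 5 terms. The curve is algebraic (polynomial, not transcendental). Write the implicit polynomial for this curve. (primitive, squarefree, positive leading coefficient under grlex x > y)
(a) Degree: a generic line meets the curve in up to 4 points, so deg p = 4.
(b) Observable constraints: one x-axis crossing is at x = 0; it meets the y-axis at y = 0 (among the integer gridlines).
(c) Together with the visible shape, these determine p as stated.

x^4 - 2*x^2*y^2 - 2*x*y^3 - y^3 - 3*x^2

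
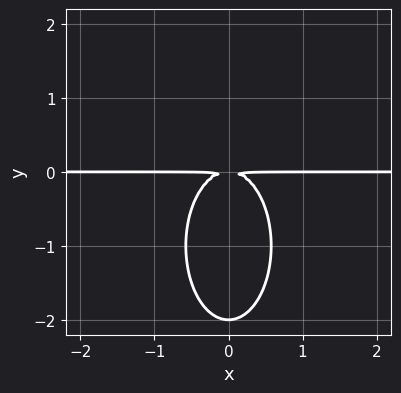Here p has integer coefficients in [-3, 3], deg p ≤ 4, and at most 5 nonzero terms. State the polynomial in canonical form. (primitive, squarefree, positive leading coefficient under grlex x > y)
3*x^2*y + y^3 + 2*y^2

Degree: a generic line meets the curve in up to 3 points, so deg p = 3.
Symmetries: mirror symmetry x ↦ −x ⇒ only even powers of x.
Reading off the gridlines: one y-axis crossing is at y = -2; the visible x-axis segment lies entirely on the curve.
The integer polynomial consistent with all of this is the stated p.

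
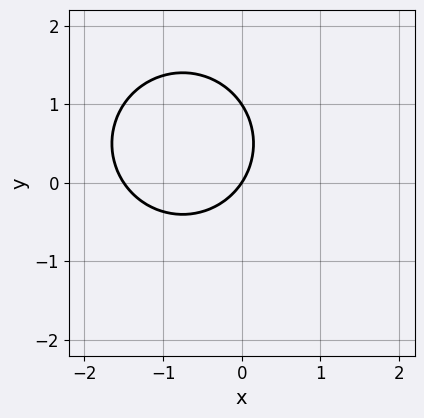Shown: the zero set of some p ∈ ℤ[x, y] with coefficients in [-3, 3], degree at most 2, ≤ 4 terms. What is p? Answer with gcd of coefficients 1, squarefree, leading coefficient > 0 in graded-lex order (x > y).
2*x^2 + 2*y^2 + 3*x - 2*y

1. The degree is 2 — no degree-1 curve has this shape.
2. From the axis intercepts and sections: it crosses the x-axis at the gridline x = 0; the y-axis gridline crossings are at y ∈ {0, 1}.
3. Putting this together gives p.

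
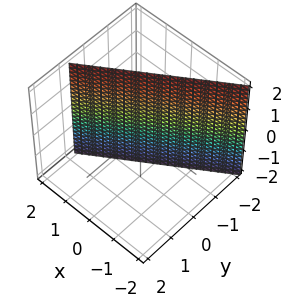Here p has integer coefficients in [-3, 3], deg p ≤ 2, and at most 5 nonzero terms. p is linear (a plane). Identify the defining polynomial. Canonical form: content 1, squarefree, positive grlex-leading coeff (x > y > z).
2*x - 3*y - 2

1. The degree is 1 — every cross-section is a straight line — this is a plane.
2. Observable constraints: it misses every integer gridline on the z-axis; it meets the x-axis at x = 1 (among the integer gridlines).
3. Solving for integer coefficients yields p as stated.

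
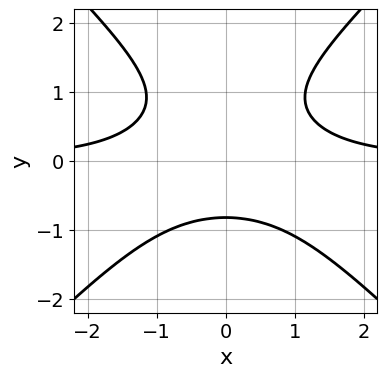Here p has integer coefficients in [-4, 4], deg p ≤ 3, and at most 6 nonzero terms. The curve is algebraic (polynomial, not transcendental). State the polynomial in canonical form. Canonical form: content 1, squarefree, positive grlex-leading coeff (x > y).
The degree is 3 — the shape is more complex than any degree-2 curve.
Symmetries: mirror symmetry x ↦ −x ⇒ only even powers of x.
Checking where it meets the axes: the curve avoids every integer x-axis point in the box.
Matching integer coefficients to the picture gives p.

3*x^2*y - 3*y^3 + 2*y^2 - 3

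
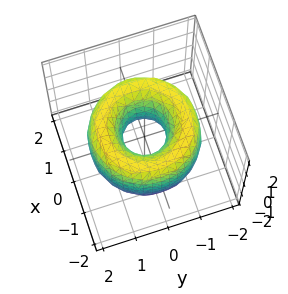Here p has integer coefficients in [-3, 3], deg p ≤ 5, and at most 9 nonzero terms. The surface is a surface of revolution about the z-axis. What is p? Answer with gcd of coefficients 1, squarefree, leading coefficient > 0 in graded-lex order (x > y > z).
First, the degree is 4 — a generic line meets the surface in up to 4 points.
Next, by symmetry, the surface is invariant under rotation about z: p = q(x² + y², z).
Next, from the visible intercepts: it misses every integer gridline on the z-axis; a circular section at z = 1 has radius exactly 1.
Finally, these observations pin down the coefficients.

x^4 + 2*x^2*y^2 + y^4 - 3*x^2 - 3*y^2 + z^2 + 1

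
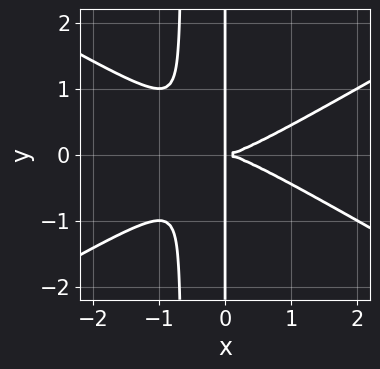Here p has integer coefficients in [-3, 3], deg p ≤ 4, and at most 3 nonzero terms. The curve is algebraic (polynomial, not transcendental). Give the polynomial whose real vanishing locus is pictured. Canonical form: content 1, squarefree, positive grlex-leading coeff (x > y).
First, the degree is 4 — no degree-3 curve has this shape.
Next, symmetries: it's symmetric under y → −y, forcing even powers of y.
Then, against the integer gridlines: every point of the y-axis in the box is on the curve.
Finally, these observations pin down the coefficients.

x^4 - 3*x^2*y^2 - 2*x*y^2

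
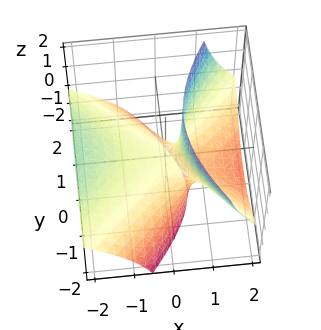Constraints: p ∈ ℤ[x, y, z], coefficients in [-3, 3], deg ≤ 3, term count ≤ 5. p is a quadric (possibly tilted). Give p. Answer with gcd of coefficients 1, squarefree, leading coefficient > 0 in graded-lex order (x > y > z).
x^2 + 2*x*z - y^2 - z

1. deg p = 2. A generic line meets the surface in up to 2 points.
2. Checking where it meets the axes: it meets the x-axis at x = 0 (among the integer gridlines); one y-axis crossing is at y = 0.
3. Putting this together gives p.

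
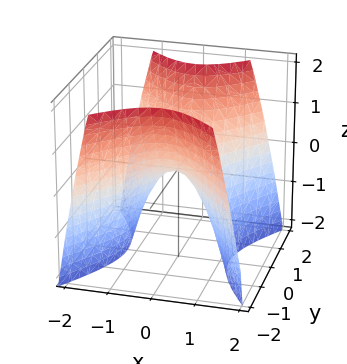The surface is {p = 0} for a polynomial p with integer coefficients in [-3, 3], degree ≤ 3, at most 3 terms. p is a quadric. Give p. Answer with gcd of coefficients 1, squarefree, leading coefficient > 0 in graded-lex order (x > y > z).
1. deg p = 2.
2. Symmetries: it's symmetric under x → −x, forcing even powers of x; mirror symmetry y ↦ −y ⇒ only even powers of y.
3. From the axis intercepts and sections: it meets the z-axis at z = 0 (among the integer gridlines); it meets the y-axis at y = 0 (among the integer gridlines).
4. These observations pin down the coefficients.

3*x^2 - 2*y^2 + 2*z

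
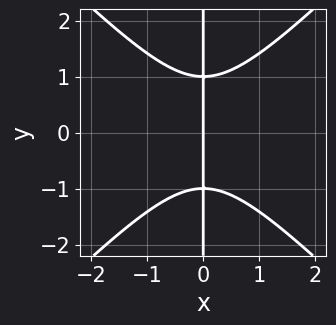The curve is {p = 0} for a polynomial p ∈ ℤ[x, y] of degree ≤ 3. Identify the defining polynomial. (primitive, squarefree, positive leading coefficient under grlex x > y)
x^3 - x*y^2 + x

Degree: a generic line meets the curve in up to 3 points, so deg p = 3.
Symmetries: it's symmetric under y → −y, forcing even powers of y.
From the visible intercepts: the visible y-axis segment lies entirely on the curve; one x-axis crossing is at x = 0.
These observations pin down the coefficients.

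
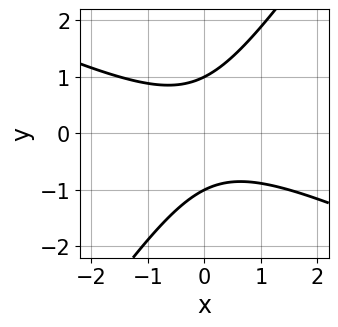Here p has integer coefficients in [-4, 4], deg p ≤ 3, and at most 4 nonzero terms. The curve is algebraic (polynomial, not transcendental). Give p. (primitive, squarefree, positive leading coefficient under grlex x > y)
1. The degree is 2 — a generic line meets the curve in up to 2 points.
2. Against the integer gridlines: among the integer gridlines, it crosses the y-axis at y ∈ {-1, 1}; no x-intercept at any integer in the box.
3. Assembling these constraints gives the stated polynomial.

2*x^2 + 3*x*y - 3*y^2 + 3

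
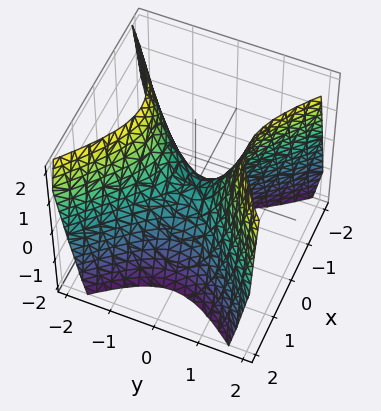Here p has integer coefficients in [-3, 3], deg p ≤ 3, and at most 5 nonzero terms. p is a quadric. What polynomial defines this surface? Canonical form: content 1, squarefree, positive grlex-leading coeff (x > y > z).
1. deg p = 2. A hyperbolic paraboloid; a quadric.
2. Symmetries: it's symmetric under y → −y, forcing even powers of y; mirror symmetry x ↦ −x ⇒ only even powers of x.
3. Against the integer gridlines: one z-axis crossing is at z = 0; it crosses the y-axis at the gridline y = 0; it crosses the x-axis at the gridline x = 0.
4. The integer polynomial consistent with all of this is the stated p.

3*x^2 - 3*y^2 + 2*z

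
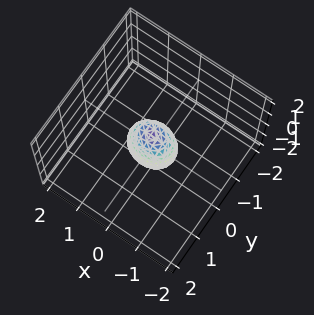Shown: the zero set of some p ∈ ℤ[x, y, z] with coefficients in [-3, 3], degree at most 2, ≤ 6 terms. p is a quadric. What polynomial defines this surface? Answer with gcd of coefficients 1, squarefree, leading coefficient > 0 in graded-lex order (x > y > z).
(a) Degree: bounded and convex; a quadric, so deg p = 2.
(b) Symmetries: the x ↦ −x reflection is a symmetry, so x appears only in even powers; it's symmetric under y → −y, forcing even powers of y; it's symmetric under z → −z, forcing even powers of z.
(c) Checking where it meets the axes: among the integer gridlines, it crosses the z-axis at z ∈ {-1, 1}.
(d) Putting this together gives p.

2*x^2 + 3*y^2 + z^2 - 1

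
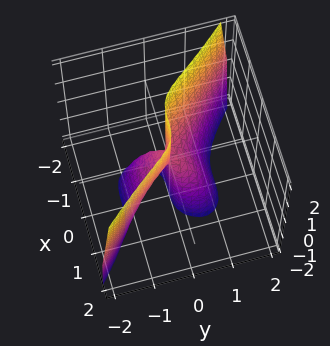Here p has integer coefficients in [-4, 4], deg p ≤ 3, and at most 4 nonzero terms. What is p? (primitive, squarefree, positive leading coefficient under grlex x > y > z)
3*x^3 + 3*y^3 + x^2 + 2*y*z

(a) The degree is 3 — the shape is more complex than any degree-2 surface.
(b) From the visible intercepts: it crosses the y-axis at the gridline y = 0; it crosses the x-axis at the gridline x = 0.
(c) Assembling these constraints gives the stated polynomial. Check: (0, 0, 2) on the z-axis lies on the surface, and p(0, 0, 2) = 0. ✓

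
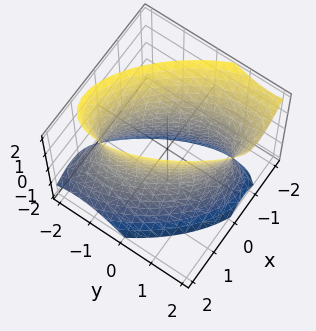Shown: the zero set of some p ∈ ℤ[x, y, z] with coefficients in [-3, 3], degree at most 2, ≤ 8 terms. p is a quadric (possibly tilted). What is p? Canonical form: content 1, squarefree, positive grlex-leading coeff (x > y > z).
deg p = 2. The shape is more complex than any degree-1 surface.
Observable constraints: the surface avoids every integer z-axis point in the box; the x-axis gridline crossings are at x ∈ {-1, 1}.
These observations pin down the coefficients.

3*x^2 + 3*x*y + x*z + 2*y^2 - z^2 - 3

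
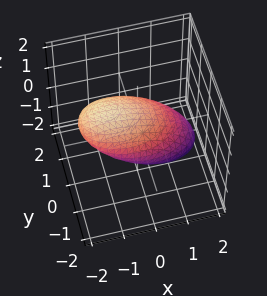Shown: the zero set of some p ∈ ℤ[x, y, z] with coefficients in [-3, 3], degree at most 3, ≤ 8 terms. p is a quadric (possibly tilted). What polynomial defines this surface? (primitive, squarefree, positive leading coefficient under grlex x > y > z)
(a) Degree: no degree-1 surface has this shape, so deg p = 2.
(b) From the visible intercepts: among the integer gridlines, it crosses the y-axis at y ∈ {-1, 1}.
(c) Fitting integer coefficients to these (and the overall shape) gives p.

x^2 + 2*x*z + 2*y^2 - y*z + 3*z^2 - 2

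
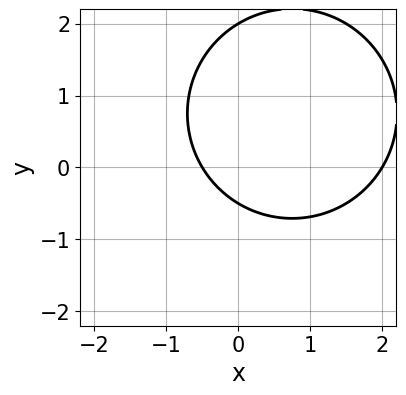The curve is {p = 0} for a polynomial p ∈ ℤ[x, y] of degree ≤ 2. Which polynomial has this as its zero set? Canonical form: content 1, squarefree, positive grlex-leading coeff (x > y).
2*x^2 + 2*y^2 - 3*x - 3*y - 2

(a) deg p = 2.
(b) From the visible intercepts: it meets the x-axis at x = 2 (among the integer gridlines); it crosses the y-axis at the gridline y = 2.
(c) Fitting integer coefficients to these (and the overall shape) gives p.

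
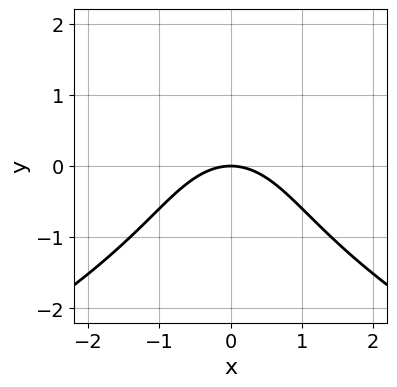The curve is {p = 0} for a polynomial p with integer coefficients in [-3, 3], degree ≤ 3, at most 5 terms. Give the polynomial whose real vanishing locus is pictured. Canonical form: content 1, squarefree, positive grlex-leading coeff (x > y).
y^3 + 2*x^2 + 3*y

1. The degree is 3 — no degree-2 curve has this shape.
2. Symmetries: the x ↦ −x reflection is a symmetry, so x appears only in even powers.
3. Checking where it meets the axes: one y-axis crossing is at y = 0; it meets the x-axis at x = 0 (among the integer gridlines).
4. The integer polynomial consistent with all of this is the stated p.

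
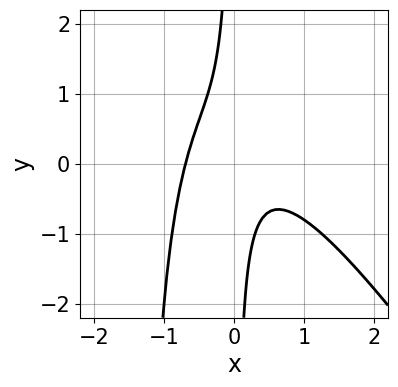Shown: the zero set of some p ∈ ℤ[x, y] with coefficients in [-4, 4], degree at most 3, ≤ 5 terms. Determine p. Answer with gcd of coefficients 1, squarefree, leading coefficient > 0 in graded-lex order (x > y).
3*x^3 + 2*x^2*y + 3*x*y + 1

First, the degree is 3 — no degree-2 curve has this shape.
Next, from the axis intercepts and sections: the curve avoids every integer y-axis point in the box.
Finally, matching integer coefficients to the picture gives p.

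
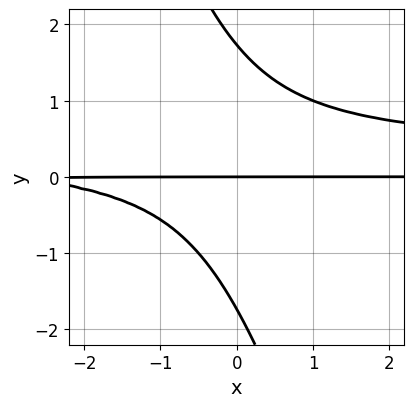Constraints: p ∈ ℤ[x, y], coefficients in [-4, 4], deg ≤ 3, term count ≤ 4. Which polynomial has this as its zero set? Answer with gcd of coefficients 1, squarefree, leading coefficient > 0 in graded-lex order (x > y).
Degree: no degree-2 curve has this shape, so deg p = 3.
From the visible intercepts: the visible x-axis segment lies entirely on the curve; it meets the y-axis at y = 0 (among the integer gridlines).
Fitting integer coefficients to these (and the overall shape) gives p.

3*x*y^2 + y^3 - x*y - 3*y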